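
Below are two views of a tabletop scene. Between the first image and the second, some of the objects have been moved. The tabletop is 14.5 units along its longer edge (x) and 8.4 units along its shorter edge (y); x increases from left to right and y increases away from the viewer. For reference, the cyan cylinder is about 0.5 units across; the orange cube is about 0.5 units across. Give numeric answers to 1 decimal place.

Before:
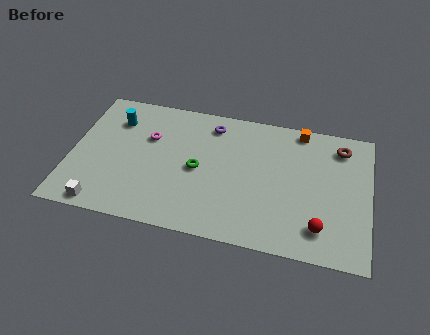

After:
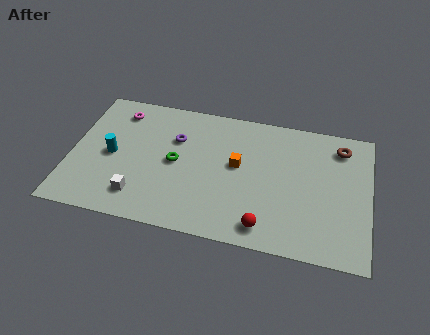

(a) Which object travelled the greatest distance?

the orange cube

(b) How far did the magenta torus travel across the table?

2.1

The magenta torus was near (3.7, 5.5) before and (2.1, 6.9) after, so it travelled √(1.6² + 1.4²) ≈ 2.1 units.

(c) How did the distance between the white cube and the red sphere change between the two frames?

-4.3

Before: roughly 10.4 units apart; after: 6.1. That's 4.3 units closer together.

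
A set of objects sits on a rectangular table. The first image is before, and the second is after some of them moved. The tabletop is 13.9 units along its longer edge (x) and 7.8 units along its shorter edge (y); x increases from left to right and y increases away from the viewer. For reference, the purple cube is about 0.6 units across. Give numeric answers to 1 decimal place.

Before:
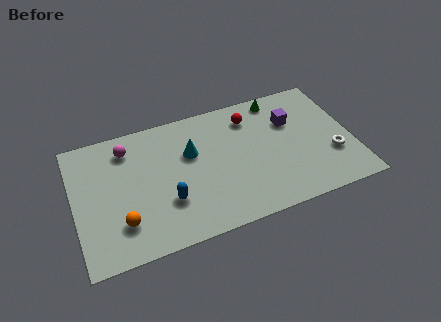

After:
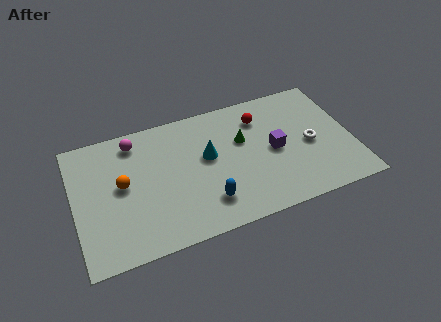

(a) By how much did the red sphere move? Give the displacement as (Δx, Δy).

(0.5, -0.2)

The red sphere started near (9.0, 6.2) and ended near (9.5, 6.0).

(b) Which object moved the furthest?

the green cone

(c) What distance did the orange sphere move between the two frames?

2.2

From (2.2, 2.0) to (2.4, 4.2), the orange sphere covered √(0.2² + 2.2²) ≈ 2.2 units.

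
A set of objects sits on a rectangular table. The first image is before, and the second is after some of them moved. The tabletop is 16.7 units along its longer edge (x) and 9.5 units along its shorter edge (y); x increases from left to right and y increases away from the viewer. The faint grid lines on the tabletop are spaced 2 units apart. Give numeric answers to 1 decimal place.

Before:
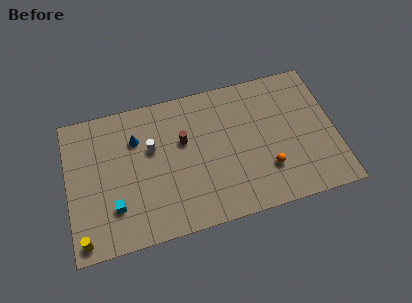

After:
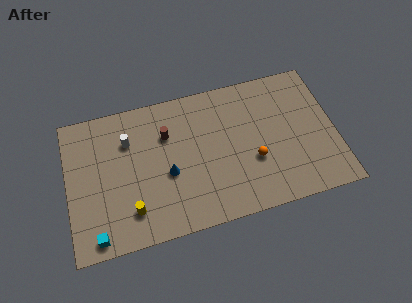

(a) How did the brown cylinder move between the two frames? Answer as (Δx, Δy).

(-1.0, 0.7)

The brown cylinder started near (7.3, 5.9) and ended near (6.3, 6.6).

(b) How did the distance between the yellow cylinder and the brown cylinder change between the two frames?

-3.0

They were about 8.1 units apart before and 5.1 after — 3.0 units closer together.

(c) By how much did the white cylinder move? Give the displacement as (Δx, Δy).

(-1.4, 0.9)

The white cylinder started near (5.3, 5.9) and ended near (3.9, 6.8).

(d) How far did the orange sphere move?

1.1

The orange sphere moved from about (12.3, 2.7) to (11.5, 3.5), a distance of √(0.8² + 0.8²) ≈ 1.1.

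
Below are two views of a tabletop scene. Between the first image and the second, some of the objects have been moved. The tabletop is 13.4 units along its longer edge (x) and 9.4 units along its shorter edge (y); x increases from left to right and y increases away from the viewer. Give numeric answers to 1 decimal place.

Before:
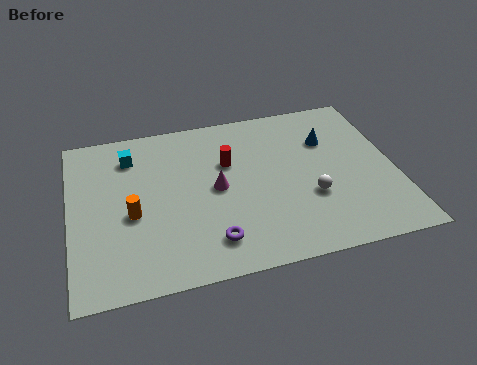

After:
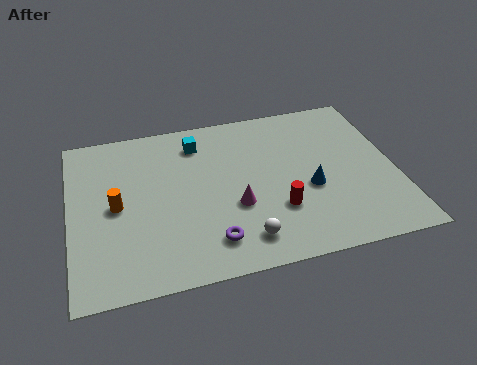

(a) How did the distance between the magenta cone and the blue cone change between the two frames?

-2.0

They were about 5.1 units apart before and 3.1 after — 2.0 units closer together.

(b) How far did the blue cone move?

2.9

The blue cone moved from about (10.8, 6.5) to (9.8, 3.8), a distance of √(1.0² + 2.7²) ≈ 2.9.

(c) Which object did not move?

the purple torus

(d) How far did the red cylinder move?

3.7

The red cylinder moved from about (6.6, 6.1) to (8.4, 2.9), a distance of √(1.8² + 3.2²) ≈ 3.7.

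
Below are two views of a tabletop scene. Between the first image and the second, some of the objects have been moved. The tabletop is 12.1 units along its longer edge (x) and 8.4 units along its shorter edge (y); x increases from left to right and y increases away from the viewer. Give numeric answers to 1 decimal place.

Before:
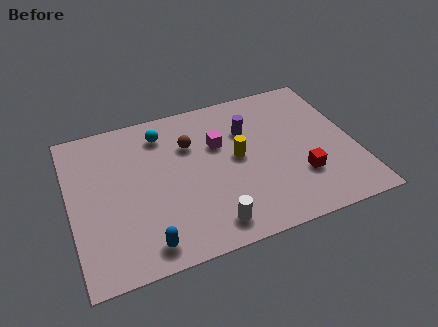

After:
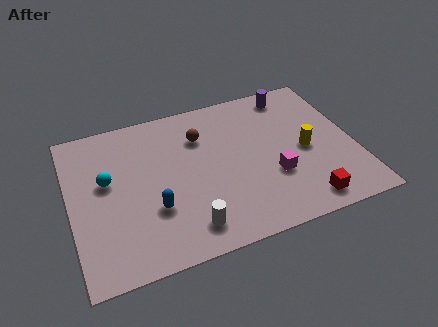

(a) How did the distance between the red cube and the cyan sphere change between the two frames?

+1.9

They were about 7.0 units apart before and 8.9 after — 1.9 units further apart.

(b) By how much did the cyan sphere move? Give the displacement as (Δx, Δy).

(-2.5, -1.9)

From the two frames, the cyan sphere sits at roughly (4.1, 6.8) before and (1.6, 4.9) after.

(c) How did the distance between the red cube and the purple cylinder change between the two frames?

+2.4

The distance was about 3.8 in the first image and 6.2 in the second, so they moved 2.4 units further apart.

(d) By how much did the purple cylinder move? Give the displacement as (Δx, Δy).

(2.1, 1.5)

The purple cylinder was at about (7.7, 5.8) and moved to about (9.8, 7.3).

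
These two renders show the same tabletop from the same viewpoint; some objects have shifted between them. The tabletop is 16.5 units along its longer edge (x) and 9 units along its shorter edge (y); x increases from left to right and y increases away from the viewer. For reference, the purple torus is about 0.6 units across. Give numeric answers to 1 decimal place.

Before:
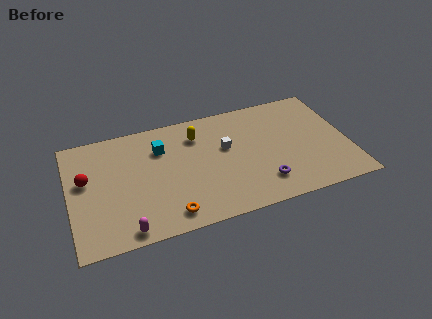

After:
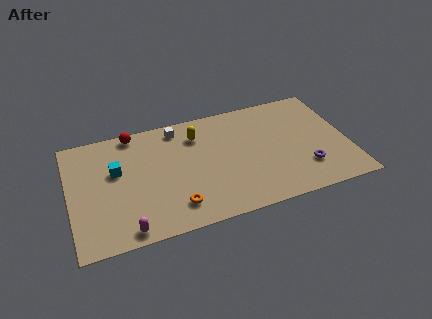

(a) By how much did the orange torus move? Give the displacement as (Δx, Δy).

(0.4, 0.5)

From the two frames, the orange torus sits at roughly (5.6, 1.3) before and (6.0, 1.8) after.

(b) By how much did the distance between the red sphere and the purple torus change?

+0.7

They were about 10.7 units apart before and 11.4 after — 0.7 units further apart.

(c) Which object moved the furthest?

the red sphere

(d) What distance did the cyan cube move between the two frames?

2.9

The cyan cube was near (5.5, 6.5) before and (2.8, 5.5) after, so it travelled √(2.7² + 1.0²) ≈ 2.9 units.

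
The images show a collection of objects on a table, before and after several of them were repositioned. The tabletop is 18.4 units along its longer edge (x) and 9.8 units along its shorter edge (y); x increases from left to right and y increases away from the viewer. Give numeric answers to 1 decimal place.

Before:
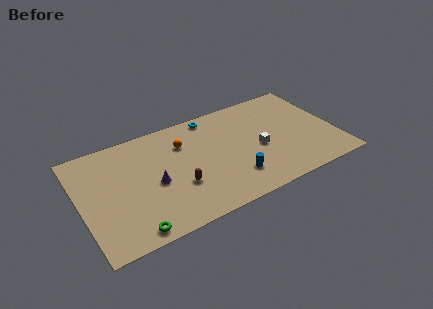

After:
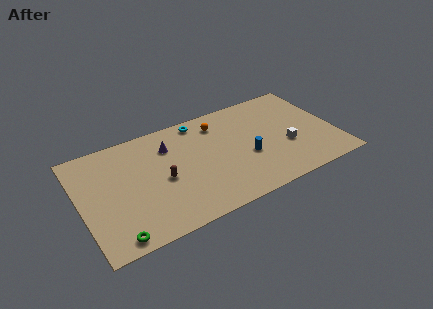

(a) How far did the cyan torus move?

0.9

From (9.9, 8.8) to (9.0, 8.7), the cyan torus covered √(0.9² + 0.1²) ≈ 0.9 units.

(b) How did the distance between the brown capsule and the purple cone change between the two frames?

+1.0

They were about 1.9 units apart before and 2.9 after — 1.0 units further apart.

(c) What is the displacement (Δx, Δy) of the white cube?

(2.0, -0.6)

From the two frames, the white cube sits at roughly (12.8, 4.3) before and (14.8, 3.7) after.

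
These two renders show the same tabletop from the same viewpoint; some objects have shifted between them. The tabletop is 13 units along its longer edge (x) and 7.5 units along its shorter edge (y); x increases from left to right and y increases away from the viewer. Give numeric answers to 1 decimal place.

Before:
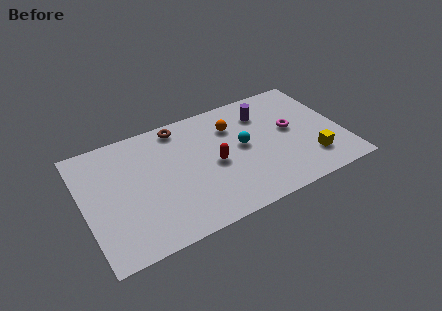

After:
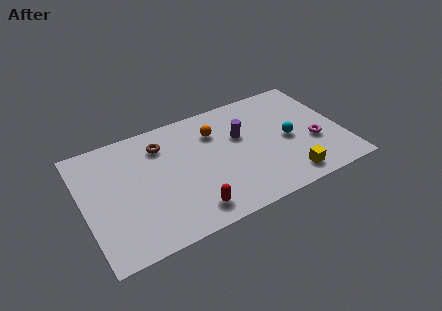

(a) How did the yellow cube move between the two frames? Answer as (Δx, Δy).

(-1.3, -0.7)

The yellow cube started near (11.2, 1.8) and ended near (9.9, 1.1).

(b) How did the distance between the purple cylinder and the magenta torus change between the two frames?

+2.0

They were about 2.0 units apart before and 4.0 after — 2.0 units further apart.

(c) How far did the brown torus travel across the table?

1.3

From (5.1, 6.6) to (4.1, 5.8), the brown torus covered √(1.0² + 0.8²) ≈ 1.3 units.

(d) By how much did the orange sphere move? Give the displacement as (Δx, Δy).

(-0.9, 0.0)

From the two frames, the orange sphere sits at roughly (7.7, 5.5) before and (6.8, 5.5) after.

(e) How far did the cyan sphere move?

2.4

The cyan sphere moved from about (8.0, 4.0) to (10.3, 3.5), a distance of √(2.3² + 0.5²) ≈ 2.4.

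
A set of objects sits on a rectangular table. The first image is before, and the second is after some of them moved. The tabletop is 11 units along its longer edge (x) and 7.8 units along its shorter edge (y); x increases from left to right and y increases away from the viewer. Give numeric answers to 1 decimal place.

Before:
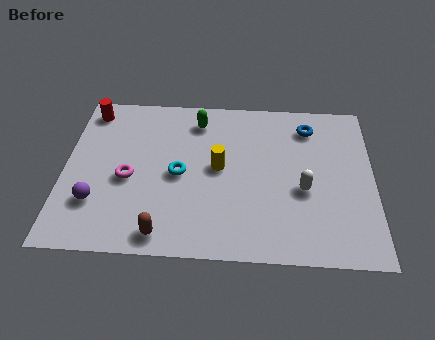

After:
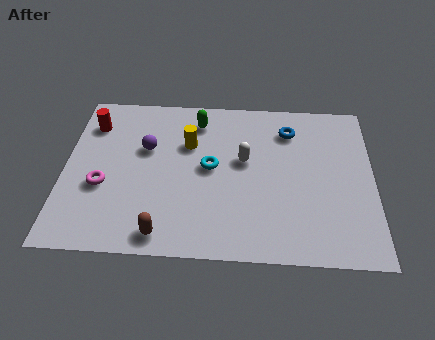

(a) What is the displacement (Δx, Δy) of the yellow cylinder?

(-1.1, 1.1)

The yellow cylinder was at about (5.5, 4.1) and moved to about (4.4, 5.2).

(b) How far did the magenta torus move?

1.0

The magenta torus was near (2.3, 3.4) before and (1.4, 3.0) after, so it travelled √(0.9² + 0.4²) ≈ 1.0 units.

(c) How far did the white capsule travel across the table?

2.5

From (8.5, 3.2) to (6.4, 4.5), the white capsule covered √(2.1² + 1.3²) ≈ 2.5 units.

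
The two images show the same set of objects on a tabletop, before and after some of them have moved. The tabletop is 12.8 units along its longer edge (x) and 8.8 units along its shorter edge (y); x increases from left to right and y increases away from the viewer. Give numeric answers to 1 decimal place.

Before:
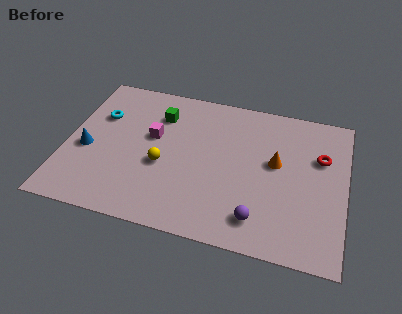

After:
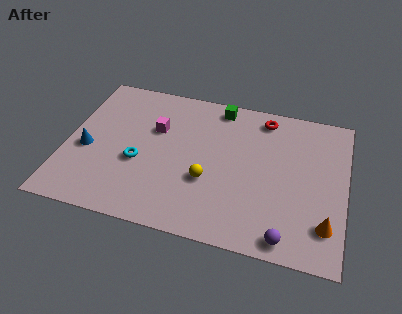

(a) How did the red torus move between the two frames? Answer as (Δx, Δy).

(-2.7, 1.8)

From the two frames, the red torus sits at roughly (11.6, 5.8) before and (8.9, 7.6) after.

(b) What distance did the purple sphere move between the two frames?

1.5

The purple sphere was near (9.0, 1.6) before and (10.3, 0.9) after, so it travelled √(1.3² + 0.7²) ≈ 1.5 units.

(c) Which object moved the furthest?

the orange cone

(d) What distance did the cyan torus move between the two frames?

3.1

The cyan torus moved from about (1.4, 5.9) to (3.4, 3.5), a distance of √(2.0² + 2.4²) ≈ 3.1.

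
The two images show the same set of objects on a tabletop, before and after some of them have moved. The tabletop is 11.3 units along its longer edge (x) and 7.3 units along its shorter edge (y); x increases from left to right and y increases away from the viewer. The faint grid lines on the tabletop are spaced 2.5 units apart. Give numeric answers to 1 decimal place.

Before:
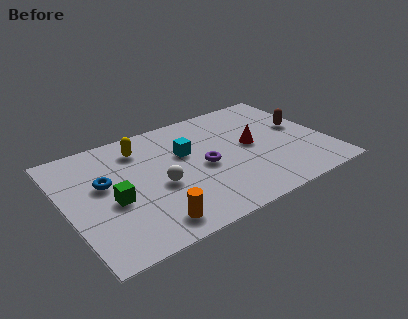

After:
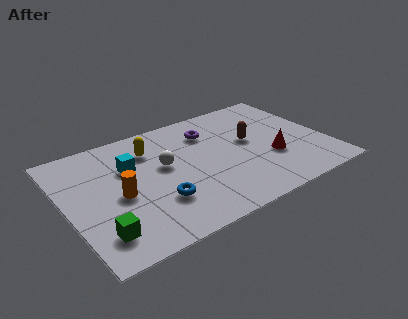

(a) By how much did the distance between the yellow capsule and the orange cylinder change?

-1.9

The distance was about 4.7 in the first image and 2.8 in the second, so they moved 1.9 units closer together.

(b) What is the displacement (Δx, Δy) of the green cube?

(-0.8, -1.6)

The green cube started near (1.9, 3.1) and ended near (1.1, 1.5).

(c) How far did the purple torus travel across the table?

2.2

From (5.9, 3.4) to (6.5, 5.5), the purple torus covered √(0.6² + 2.1²) ≈ 2.2 units.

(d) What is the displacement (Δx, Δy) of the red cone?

(0.7, -1.2)

The red cone was at about (8.1, 3.8) and moved to about (8.8, 2.6).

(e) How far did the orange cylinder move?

2.4

The orange cylinder moved from about (3.2, 1.1) to (2.2, 3.3), a distance of √(1.0² + 2.2²) ≈ 2.4.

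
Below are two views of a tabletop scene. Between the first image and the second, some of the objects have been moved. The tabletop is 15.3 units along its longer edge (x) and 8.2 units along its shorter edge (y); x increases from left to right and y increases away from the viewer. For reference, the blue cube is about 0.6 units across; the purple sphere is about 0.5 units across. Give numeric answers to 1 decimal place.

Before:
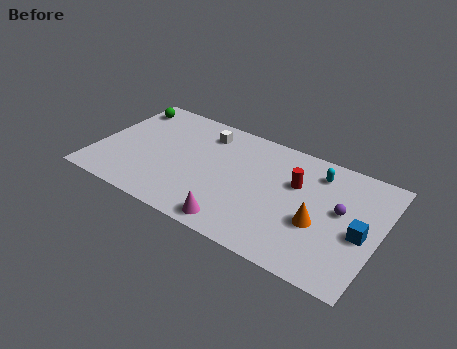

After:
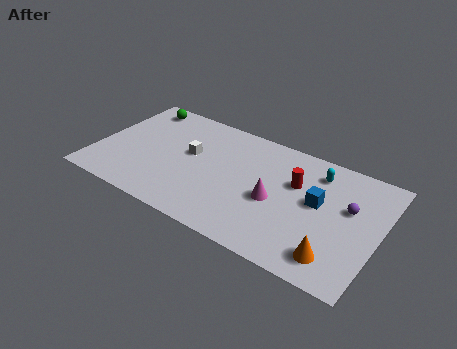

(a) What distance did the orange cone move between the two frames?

2.0

From (12.2, 3.2) to (13.3, 1.5), the orange cone covered √(1.1² + 1.7²) ≈ 2.0 units.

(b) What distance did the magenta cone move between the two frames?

3.1

The magenta cone was near (8.1, 1.0) before and (9.8, 3.6) after, so it travelled √(1.7² + 2.6²) ≈ 3.1 units.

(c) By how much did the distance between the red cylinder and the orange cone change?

+2.0

Before: roughly 2.6 units apart; after: 4.6. That's 2.0 units further apart.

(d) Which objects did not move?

the cyan capsule and the red cylinder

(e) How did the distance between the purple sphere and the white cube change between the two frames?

+0.6

The distance was about 8.0 in the first image and 8.6 in the second, so they moved 0.6 units further apart.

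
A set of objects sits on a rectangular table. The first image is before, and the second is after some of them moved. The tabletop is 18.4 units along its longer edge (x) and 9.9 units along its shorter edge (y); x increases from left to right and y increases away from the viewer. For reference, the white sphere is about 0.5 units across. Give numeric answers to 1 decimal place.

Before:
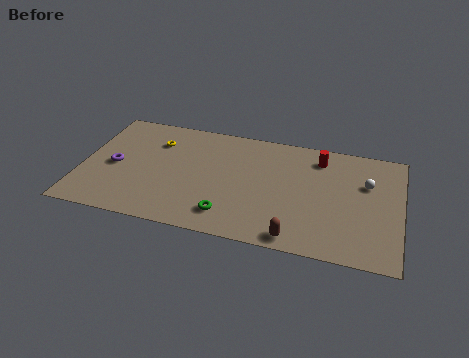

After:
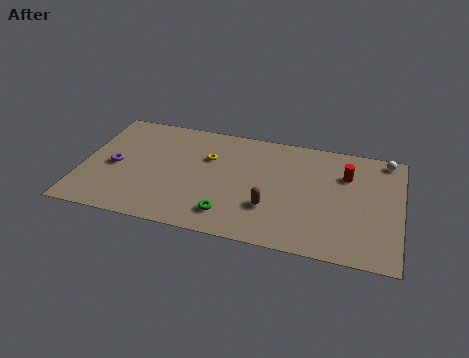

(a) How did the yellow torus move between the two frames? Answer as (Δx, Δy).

(3.1, -0.7)

The yellow torus was at about (4.1, 7.3) and moved to about (7.2, 6.6).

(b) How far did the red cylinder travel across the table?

1.9

The red cylinder was near (13.6, 8.1) before and (15.2, 7.0) after, so it travelled √(1.6² + 1.1²) ≈ 1.9 units.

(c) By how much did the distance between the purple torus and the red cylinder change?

+1.3

The distance was about 12.2 in the first image and 13.5 in the second, so they moved 1.3 units further apart.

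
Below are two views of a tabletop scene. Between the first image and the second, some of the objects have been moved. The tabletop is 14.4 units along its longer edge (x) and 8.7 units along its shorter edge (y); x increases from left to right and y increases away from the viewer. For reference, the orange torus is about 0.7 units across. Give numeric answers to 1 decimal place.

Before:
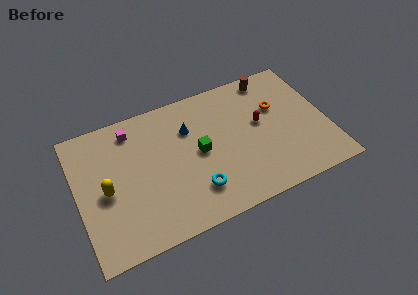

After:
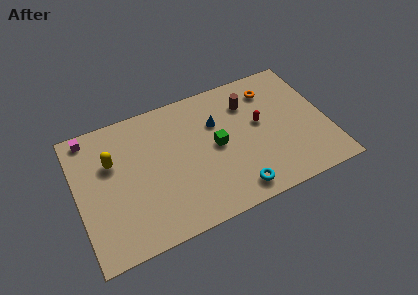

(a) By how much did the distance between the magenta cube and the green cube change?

+3.2

Before: roughly 4.6 units apart; after: 7.8. That's 3.2 units further apart.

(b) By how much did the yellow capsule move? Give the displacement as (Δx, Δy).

(0.5, 1.7)

The yellow capsule started near (1.6, 4.0) and ended near (2.1, 5.7).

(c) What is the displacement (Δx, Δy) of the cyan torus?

(2.2, -0.9)

From the two frames, the cyan torus sits at roughly (6.5, 2.1) before and (8.7, 1.2) after.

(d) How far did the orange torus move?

1.3

The orange torus was near (11.7, 5.6) before and (11.5, 6.9) after, so it travelled √(0.2² + 1.3²) ≈ 1.3 units.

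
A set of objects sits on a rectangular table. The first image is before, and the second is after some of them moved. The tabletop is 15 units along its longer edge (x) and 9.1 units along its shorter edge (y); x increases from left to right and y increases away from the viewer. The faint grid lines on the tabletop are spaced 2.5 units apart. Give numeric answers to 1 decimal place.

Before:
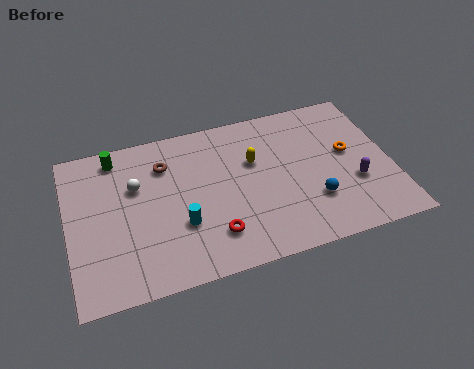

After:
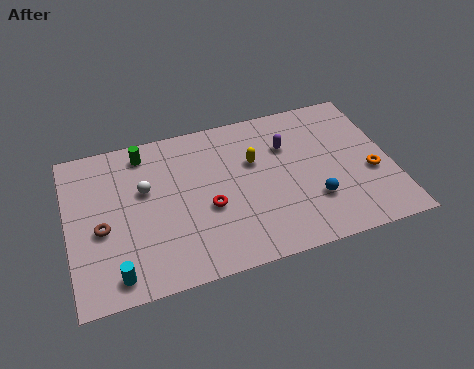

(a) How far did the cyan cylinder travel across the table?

3.6

From (5.1, 3.1) to (2.0, 1.2), the cyan cylinder covered √(3.1² + 1.9²) ≈ 3.6 units.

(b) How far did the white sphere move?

0.5

From (3.2, 5.9) to (3.6, 5.6), the white sphere covered √(0.4² + 0.3²) ≈ 0.5 units.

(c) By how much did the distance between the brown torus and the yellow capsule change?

+3.2

The distance was about 4.2 in the first image and 7.4 in the second, so they moved 3.2 units further apart.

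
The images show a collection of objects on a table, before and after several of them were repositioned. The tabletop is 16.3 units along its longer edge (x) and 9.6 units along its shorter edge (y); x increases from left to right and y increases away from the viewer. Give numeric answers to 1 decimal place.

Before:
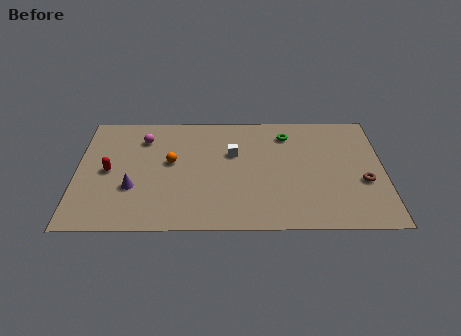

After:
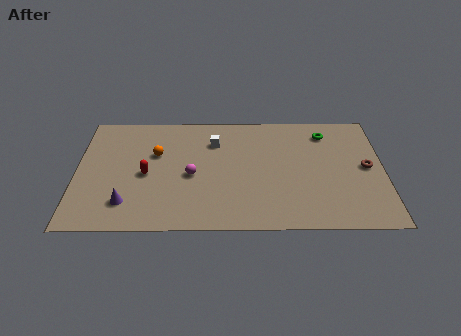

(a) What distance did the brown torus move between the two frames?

1.2

The brown torus moved from about (15.2, 3.7) to (15.4, 4.9), a distance of √(0.2² + 1.2²) ≈ 1.2.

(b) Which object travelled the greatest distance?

the magenta sphere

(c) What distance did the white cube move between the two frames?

1.4

The white cube moved from about (8.3, 6.1) to (7.3, 7.1), a distance of √(1.0² + 1.0²) ≈ 1.4.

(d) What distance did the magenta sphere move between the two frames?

4.0

From (3.5, 7.4) to (6.1, 4.3), the magenta sphere covered √(2.6² + 3.1²) ≈ 4.0 units.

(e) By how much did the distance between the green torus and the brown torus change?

-2.1

The distance was about 5.7 in the first image and 3.6 in the second, so they moved 2.1 units closer together.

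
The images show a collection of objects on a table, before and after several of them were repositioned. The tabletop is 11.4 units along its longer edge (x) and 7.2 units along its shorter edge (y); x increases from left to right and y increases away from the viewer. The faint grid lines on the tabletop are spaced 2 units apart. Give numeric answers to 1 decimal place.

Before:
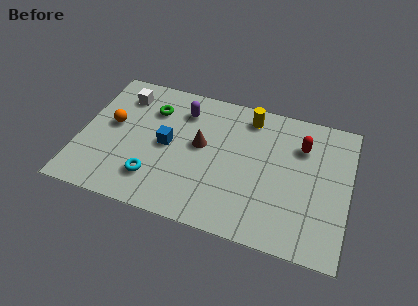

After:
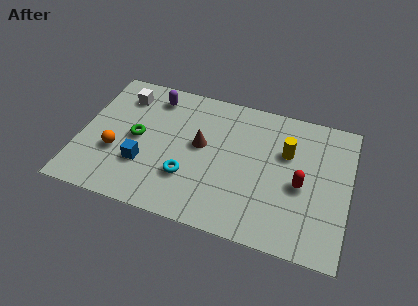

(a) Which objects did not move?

the brown cone and the white cube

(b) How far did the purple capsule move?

1.4

The purple capsule moved from about (4.2, 5.6) to (2.9, 6.0), a distance of √(1.3² + 0.4²) ≈ 1.4.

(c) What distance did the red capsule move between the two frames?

2.0

The red capsule was near (9.3, 5.2) before and (9.4, 3.2) after, so it travelled √(0.1² + 2.0²) ≈ 2.0 units.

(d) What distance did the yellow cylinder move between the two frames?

2.2

The yellow cylinder was near (7.0, 6.1) before and (8.7, 4.7) after, so it travelled √(1.7² + 1.4²) ≈ 2.2 units.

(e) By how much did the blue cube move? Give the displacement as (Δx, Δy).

(-0.9, -1.3)

From the two frames, the blue cube sits at roughly (3.7, 3.6) before and (2.8, 2.3) after.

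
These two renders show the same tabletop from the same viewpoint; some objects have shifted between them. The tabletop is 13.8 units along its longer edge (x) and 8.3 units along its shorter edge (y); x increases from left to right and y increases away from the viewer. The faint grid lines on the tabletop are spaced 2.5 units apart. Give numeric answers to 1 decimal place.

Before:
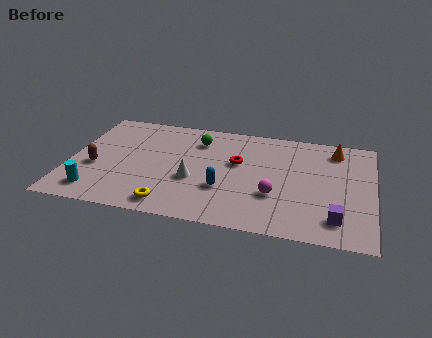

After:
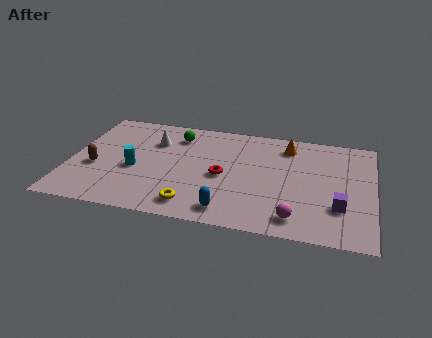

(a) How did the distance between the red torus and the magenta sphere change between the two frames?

+1.4

They were about 2.8 units apart before and 4.2 after — 1.4 units further apart.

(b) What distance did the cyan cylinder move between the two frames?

2.6

The cyan cylinder was near (1.4, 1.4) before and (3.0, 3.5) after, so it travelled √(1.6² + 2.1²) ≈ 2.6 units.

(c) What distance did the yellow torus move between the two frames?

1.0

From (4.8, 1.1) to (5.8, 1.3), the yellow torus covered √(1.0² + 0.2²) ≈ 1.0 units.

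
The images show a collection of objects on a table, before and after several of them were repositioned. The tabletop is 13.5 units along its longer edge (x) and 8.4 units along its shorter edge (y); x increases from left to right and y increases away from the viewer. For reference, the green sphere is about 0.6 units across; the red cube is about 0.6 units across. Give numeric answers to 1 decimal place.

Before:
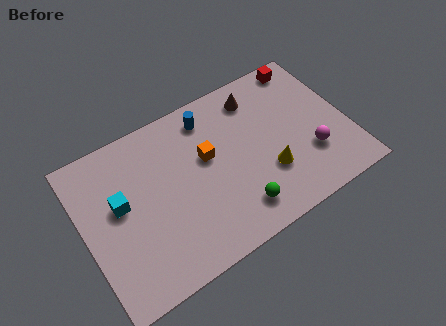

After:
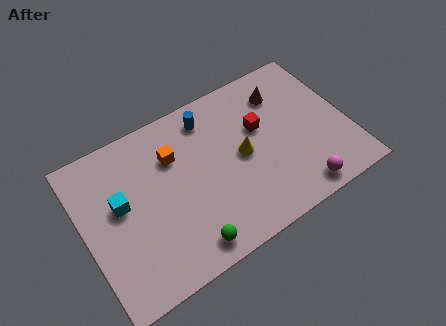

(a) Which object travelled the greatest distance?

the red cube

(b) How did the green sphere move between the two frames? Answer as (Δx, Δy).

(-2.7, -0.5)

The green sphere started near (7.4, 1.6) and ended near (4.7, 1.1).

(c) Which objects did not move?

the blue cylinder and the cyan cube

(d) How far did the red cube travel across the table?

3.6

The red cube was near (12.0, 7.5) before and (9.2, 5.2) after, so it travelled √(2.8² + 2.3²) ≈ 3.6 units.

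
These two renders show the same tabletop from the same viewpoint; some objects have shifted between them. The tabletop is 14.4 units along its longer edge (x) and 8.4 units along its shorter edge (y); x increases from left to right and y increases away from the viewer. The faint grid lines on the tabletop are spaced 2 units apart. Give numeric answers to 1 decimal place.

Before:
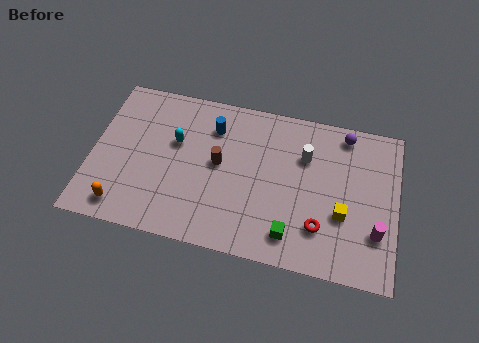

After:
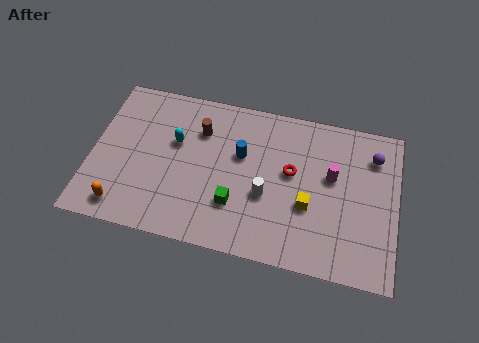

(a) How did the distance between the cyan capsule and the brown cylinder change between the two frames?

-0.8

The distance was about 2.2 in the first image and 1.4 in the second, so they moved 0.8 units closer together.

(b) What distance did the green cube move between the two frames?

2.9

The green cube moved from about (9.6, 1.5) to (6.9, 2.5), a distance of √(2.7² + 1.0²) ≈ 2.9.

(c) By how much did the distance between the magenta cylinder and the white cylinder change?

-1.4

They were about 4.8 units apart before and 3.4 after — 1.4 units closer together.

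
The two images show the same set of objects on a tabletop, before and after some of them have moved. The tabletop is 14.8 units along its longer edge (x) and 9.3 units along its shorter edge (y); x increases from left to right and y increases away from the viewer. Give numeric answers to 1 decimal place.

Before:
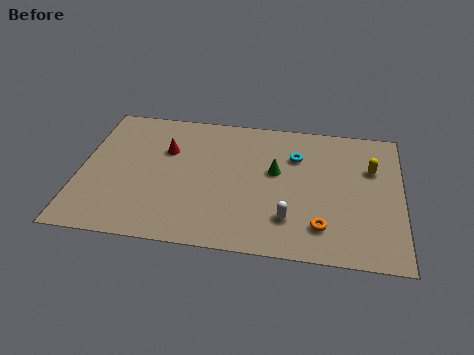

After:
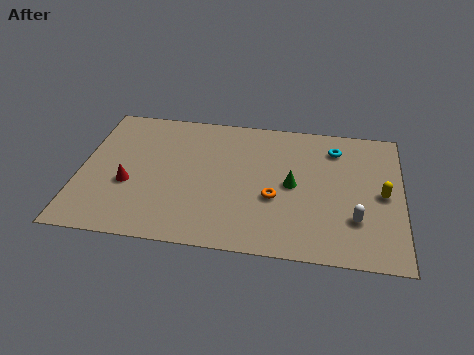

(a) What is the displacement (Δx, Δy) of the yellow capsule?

(0.5, -1.7)

The yellow capsule started near (13.4, 6.2) and ended near (13.9, 4.5).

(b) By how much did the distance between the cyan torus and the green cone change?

+1.9

They were about 1.5 units apart before and 3.4 after — 1.9 units further apart.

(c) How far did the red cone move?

3.1

From (3.9, 6.2) to (2.3, 3.6), the red cone covered √(1.6² + 2.6²) ≈ 3.1 units.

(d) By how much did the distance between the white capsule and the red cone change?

+3.4

They were about 7.0 units apart before and 10.4 after — 3.4 units further apart.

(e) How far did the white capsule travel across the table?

3.0

The white capsule was near (9.7, 2.3) before and (12.7, 2.7) after, so it travelled √(3.0² + 0.4²) ≈ 3.0 units.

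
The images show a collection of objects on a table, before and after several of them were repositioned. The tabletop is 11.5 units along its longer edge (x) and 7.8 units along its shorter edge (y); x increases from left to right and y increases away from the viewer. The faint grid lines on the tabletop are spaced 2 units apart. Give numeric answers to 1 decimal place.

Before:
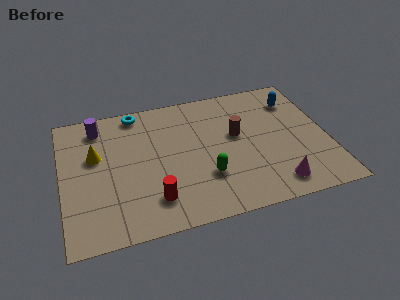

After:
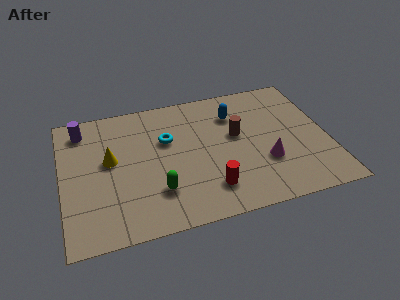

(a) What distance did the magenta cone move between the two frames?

1.4

The magenta cone was near (9.0, 1.2) before and (8.7, 2.6) after, so it travelled √(0.3² + 1.4²) ≈ 1.4 units.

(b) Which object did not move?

the brown cylinder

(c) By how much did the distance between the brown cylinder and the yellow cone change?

-0.6

The distance was about 6.1 in the first image and 5.5 in the second, so they moved 0.6 units closer together.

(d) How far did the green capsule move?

2.1

From (6.1, 2.4) to (4.0, 2.1), the green capsule covered √(2.1² + 0.3²) ≈ 2.1 units.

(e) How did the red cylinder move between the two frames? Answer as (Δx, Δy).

(2.4, 0.0)

The red cylinder started near (3.8, 1.7) and ended near (6.2, 1.7).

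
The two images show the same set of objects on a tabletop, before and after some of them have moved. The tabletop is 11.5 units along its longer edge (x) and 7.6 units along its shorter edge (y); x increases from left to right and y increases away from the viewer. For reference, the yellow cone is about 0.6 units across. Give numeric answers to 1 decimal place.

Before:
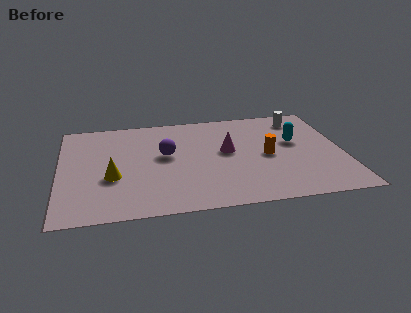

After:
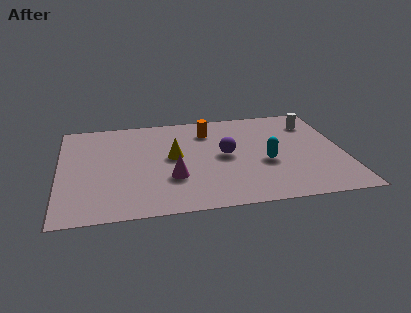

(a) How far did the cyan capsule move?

1.9

From (9.6, 4.5) to (8.3, 3.1), the cyan capsule covered √(1.3² + 1.4²) ≈ 1.9 units.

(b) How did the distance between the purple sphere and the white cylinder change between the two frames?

-1.7

Before: roughly 5.9 units apart; after: 4.2. That's 1.7 units closer together.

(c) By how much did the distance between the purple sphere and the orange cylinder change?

-2.1

They were about 4.2 units apart before and 2.1 after — 2.1 units closer together.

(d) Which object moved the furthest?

the orange cylinder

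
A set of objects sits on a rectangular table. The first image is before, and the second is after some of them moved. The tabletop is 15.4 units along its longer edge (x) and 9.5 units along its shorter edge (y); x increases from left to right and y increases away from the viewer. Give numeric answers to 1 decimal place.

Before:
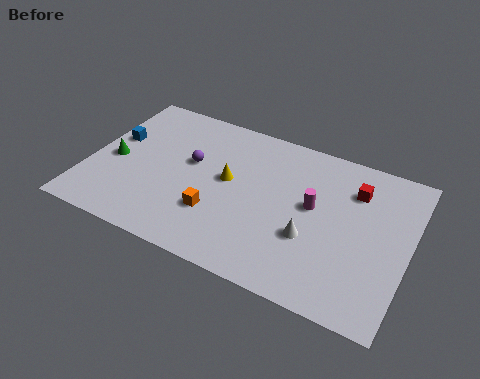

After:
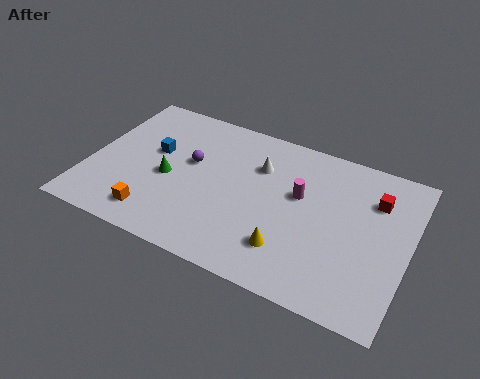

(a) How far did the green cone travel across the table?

2.7

The green cone moved from about (1.2, 4.3) to (3.9, 4.2), a distance of √(2.7² + 0.1²) ≈ 2.7.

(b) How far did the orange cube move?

3.1

From (6.4, 2.9) to (3.6, 1.6), the orange cube covered √(2.8² + 1.3²) ≈ 3.1 units.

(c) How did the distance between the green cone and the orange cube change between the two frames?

-2.8

They were about 5.4 units apart before and 2.6 after — 2.8 units closer together.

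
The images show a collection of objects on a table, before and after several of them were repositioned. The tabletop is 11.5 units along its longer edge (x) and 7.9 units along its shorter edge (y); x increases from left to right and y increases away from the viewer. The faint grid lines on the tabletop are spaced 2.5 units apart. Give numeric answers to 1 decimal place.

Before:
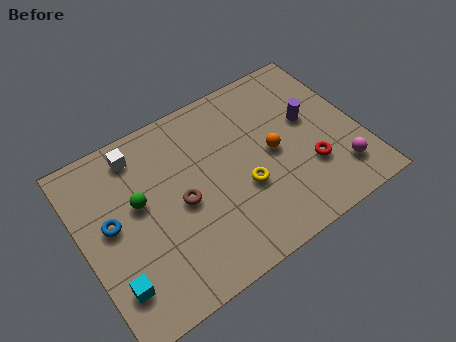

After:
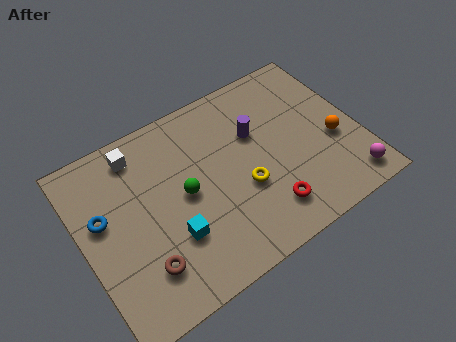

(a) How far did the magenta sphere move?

0.7

The magenta sphere moved from about (10.3, 1.7) to (10.6, 1.1), a distance of √(0.3² + 0.6²) ≈ 0.7.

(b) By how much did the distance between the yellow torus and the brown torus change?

+1.9

The distance was about 2.6 in the first image and 4.5 in the second, so they moved 1.9 units further apart.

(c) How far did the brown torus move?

2.6

The brown torus moved from about (4.0, 3.7) to (2.1, 1.9), a distance of √(1.9² + 1.8²) ≈ 2.6.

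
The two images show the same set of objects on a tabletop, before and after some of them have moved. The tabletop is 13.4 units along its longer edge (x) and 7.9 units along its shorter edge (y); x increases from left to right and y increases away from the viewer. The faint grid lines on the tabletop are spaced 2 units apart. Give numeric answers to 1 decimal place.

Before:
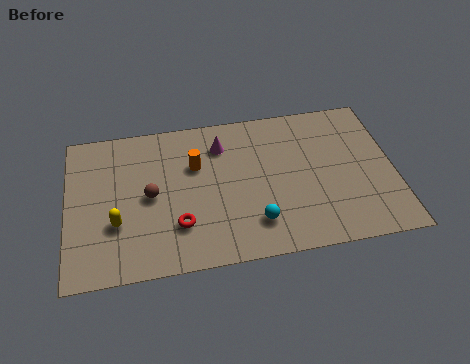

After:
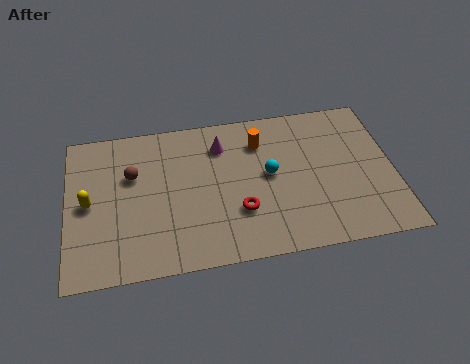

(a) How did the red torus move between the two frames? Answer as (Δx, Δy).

(2.5, 0.3)

The red torus started near (4.5, 2.2) and ended near (7.0, 2.5).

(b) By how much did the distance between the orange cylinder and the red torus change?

+0.5

Before: roughly 3.1 units apart; after: 3.6. That's 0.5 units further apart.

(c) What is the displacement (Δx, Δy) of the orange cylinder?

(2.7, 0.8)

The orange cylinder was at about (5.3, 5.2) and moved to about (8.0, 6.0).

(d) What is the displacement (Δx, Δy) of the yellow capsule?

(-1.1, 1.2)

The yellow capsule started near (2.0, 2.7) and ended near (0.9, 3.9).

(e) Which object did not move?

the magenta cone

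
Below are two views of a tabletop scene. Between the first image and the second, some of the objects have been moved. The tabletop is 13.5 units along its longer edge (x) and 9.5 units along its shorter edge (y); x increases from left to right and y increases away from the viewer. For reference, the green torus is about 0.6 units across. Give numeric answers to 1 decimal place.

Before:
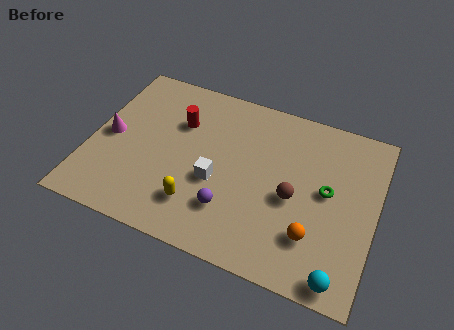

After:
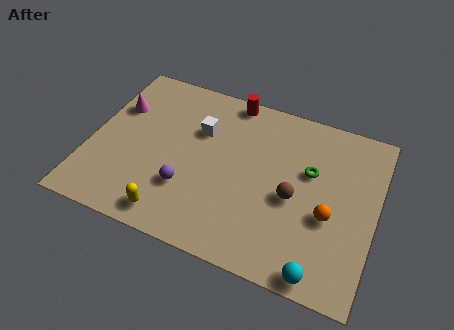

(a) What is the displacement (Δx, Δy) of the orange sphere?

(0.6, 1.3)

The orange sphere started near (10.8, 2.5) and ended near (11.4, 3.8).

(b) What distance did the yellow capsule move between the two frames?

1.5

From (5.4, 2.2) to (4.3, 1.2), the yellow capsule covered √(1.1² + 1.0²) ≈ 1.5 units.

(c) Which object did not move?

the brown sphere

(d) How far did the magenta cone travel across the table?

1.8

The magenta cone moved from about (0.9, 4.6) to (1.0, 6.4), a distance of √(0.1² + 1.8²) ≈ 1.8.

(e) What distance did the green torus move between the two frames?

1.2

The green torus was near (11.2, 5.1) before and (10.3, 5.9) after, so it travelled √(0.9² + 0.8²) ≈ 1.2 units.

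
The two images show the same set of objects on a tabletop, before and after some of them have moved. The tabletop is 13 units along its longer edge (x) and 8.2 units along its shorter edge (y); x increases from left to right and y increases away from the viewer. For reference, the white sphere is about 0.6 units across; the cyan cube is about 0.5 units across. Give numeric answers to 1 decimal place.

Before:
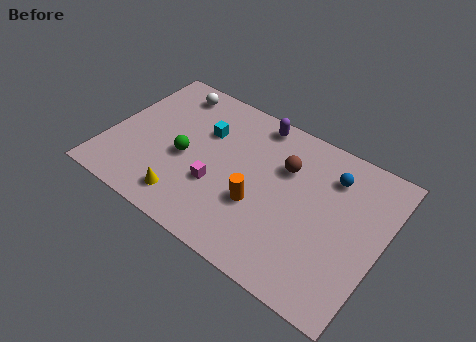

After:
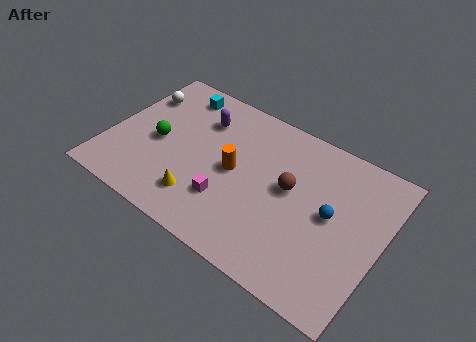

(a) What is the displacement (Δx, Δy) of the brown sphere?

(0.4, -1.0)

The brown sphere was at about (8.2, 5.6) and moved to about (8.6, 4.6).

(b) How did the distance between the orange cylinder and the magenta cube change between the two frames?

-0.3

They were about 2.0 units apart before and 1.7 after — 0.3 units closer together.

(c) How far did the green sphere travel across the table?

1.4

From (3.7, 3.6) to (2.3, 3.8), the green sphere covered √(1.4² + 0.2²) ≈ 1.4 units.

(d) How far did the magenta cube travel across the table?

0.8

The magenta cube moved from about (5.4, 2.9) to (6.0, 2.4), a distance of √(0.6² + 0.5²) ≈ 0.8.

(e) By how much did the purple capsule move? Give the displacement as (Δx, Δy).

(-2.5, -1.2)

From the two frames, the purple capsule sits at roughly (6.5, 7.3) before and (4.0, 6.1) after.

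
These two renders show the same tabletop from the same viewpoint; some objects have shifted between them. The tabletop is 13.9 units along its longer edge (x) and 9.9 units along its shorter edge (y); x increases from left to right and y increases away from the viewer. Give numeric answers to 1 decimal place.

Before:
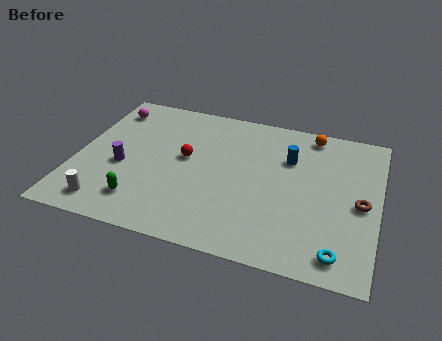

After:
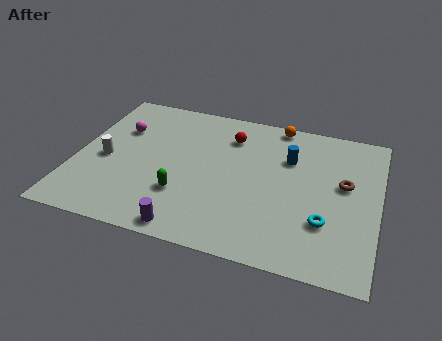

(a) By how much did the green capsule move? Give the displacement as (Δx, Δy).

(1.8, 1.0)

The green capsule was at about (3.3, 2.0) and moved to about (5.1, 3.0).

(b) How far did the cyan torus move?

1.8

The cyan torus moved from about (12.3, 1.3) to (11.6, 3.0), a distance of √(0.7² + 1.7²) ≈ 1.8.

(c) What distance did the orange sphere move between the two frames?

1.6

The orange sphere moved from about (10.6, 8.8) to (9.0, 9.1), a distance of √(1.6² + 0.3²) ≈ 1.6.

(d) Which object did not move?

the blue cylinder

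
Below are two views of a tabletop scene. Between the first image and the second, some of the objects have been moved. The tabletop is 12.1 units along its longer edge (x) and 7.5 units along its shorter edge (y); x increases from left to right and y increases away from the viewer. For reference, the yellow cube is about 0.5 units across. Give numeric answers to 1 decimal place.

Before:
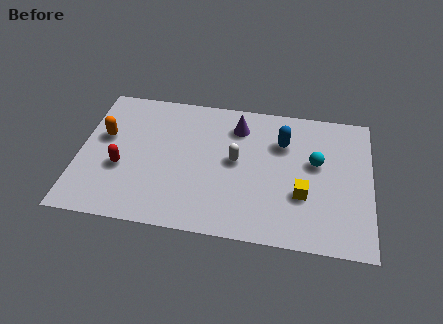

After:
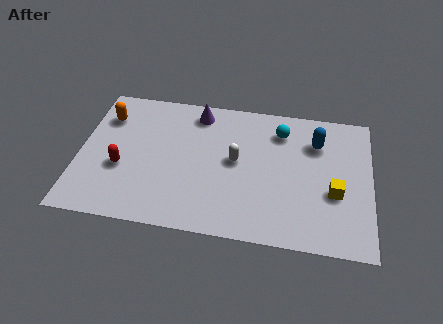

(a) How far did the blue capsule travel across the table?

1.4

The blue capsule moved from about (8.4, 5.3) to (9.8, 5.5), a distance of √(1.4² + 0.2²) ≈ 1.4.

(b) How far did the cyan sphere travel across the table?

2.1

The cyan sphere was near (9.8, 4.4) before and (8.3, 5.9) after, so it travelled √(1.5² + 1.5²) ≈ 2.1 units.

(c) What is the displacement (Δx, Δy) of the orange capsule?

(0.0, 1.1)

The orange capsule started near (1.0, 4.5) and ended near (1.0, 5.6).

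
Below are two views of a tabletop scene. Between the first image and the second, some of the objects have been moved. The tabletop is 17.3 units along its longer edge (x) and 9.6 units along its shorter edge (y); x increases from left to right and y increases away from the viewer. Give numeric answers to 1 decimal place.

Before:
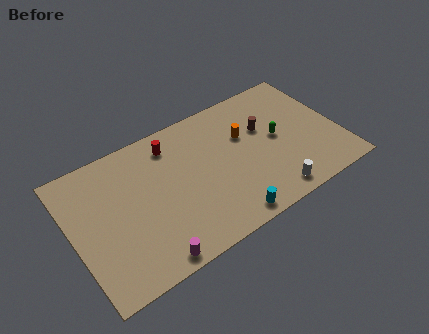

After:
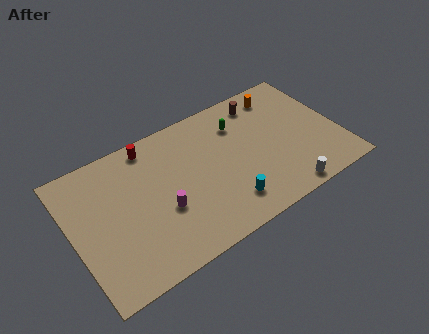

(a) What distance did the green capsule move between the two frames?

3.1

From (13.4, 5.0) to (11.2, 7.2), the green capsule covered √(2.2² + 2.2²) ≈ 3.1 units.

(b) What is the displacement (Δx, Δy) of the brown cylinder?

(0.2, 2.0)

The brown cylinder started near (12.7, 6.1) and ended near (12.9, 8.1).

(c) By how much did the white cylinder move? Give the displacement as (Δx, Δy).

(0.8, -0.3)

The white cylinder started near (12.3, 1.2) and ended near (13.1, 0.9).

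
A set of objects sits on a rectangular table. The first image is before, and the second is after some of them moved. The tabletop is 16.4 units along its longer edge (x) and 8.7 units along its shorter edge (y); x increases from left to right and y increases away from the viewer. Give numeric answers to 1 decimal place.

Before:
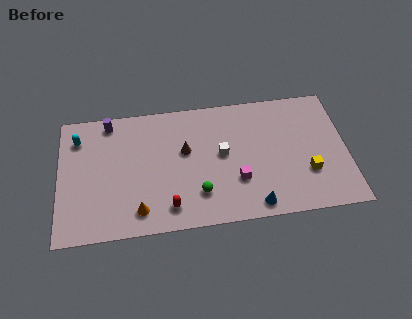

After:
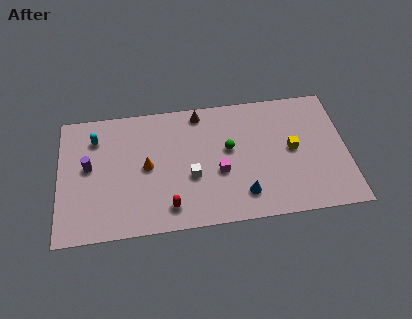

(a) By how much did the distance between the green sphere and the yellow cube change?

-2.6

The distance was about 6.2 in the first image and 3.6 in the second, so they moved 2.6 units closer together.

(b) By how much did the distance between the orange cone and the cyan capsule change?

-2.6

The distance was about 6.3 in the first image and 3.7 in the second, so they moved 2.6 units closer together.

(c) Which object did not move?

the red capsule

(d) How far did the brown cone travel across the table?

2.7

The brown cone was near (7.2, 5.2) before and (8.1, 7.7) after, so it travelled √(0.9² + 2.5²) ≈ 2.7 units.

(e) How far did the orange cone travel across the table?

2.9

The orange cone was near (4.5, 1.5) before and (5.0, 4.4) after, so it travelled √(0.5² + 2.9²) ≈ 2.9 units.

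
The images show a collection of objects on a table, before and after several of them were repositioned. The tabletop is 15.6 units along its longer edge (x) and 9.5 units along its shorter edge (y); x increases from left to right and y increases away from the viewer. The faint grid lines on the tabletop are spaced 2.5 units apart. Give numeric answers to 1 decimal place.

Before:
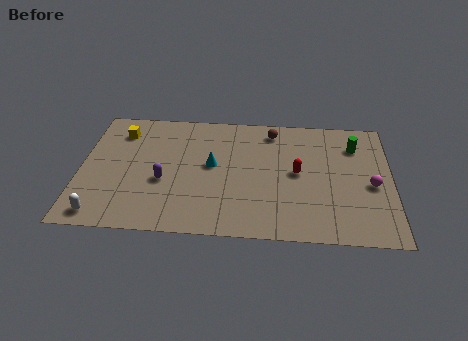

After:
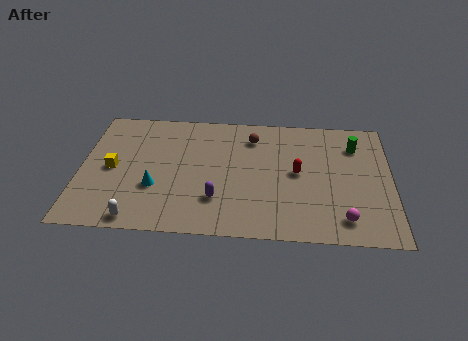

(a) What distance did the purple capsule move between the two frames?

3.0

The purple capsule was near (4.2, 3.8) before and (6.9, 2.6) after, so it travelled √(2.7² + 1.2²) ≈ 3.0 units.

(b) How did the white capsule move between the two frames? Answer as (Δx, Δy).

(1.8, -0.2)

From the two frames, the white capsule sits at roughly (1.2, 1.1) before and (3.0, 0.9) after.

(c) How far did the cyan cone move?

3.4

The cyan cone was near (6.6, 5.2) before and (3.8, 3.3) after, so it travelled √(2.8² + 1.9²) ≈ 3.4 units.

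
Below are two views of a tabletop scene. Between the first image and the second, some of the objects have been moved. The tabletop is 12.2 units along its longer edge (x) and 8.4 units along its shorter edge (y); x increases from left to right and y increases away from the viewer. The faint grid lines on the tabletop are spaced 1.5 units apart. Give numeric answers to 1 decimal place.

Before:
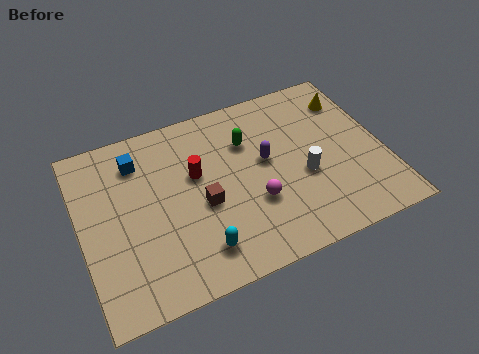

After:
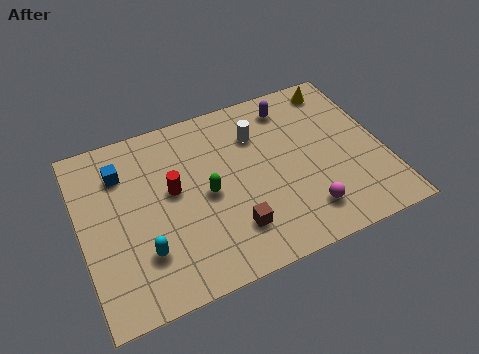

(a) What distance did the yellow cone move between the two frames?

0.9

The yellow cone moved from about (11.2, 6.5) to (10.8, 7.3), a distance of √(0.4² + 0.8²) ≈ 0.9.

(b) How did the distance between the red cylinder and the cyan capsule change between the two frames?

-0.7

Before: roughly 3.5 units apart; after: 2.8. That's 0.7 units closer together.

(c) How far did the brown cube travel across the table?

1.9

The brown cube moved from about (4.8, 3.6) to (5.8, 2.0), a distance of √(1.0² + 1.6²) ≈ 1.9.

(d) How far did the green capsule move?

2.7

The green capsule was near (6.9, 5.9) before and (5.0, 4.0) after, so it travelled √(1.9² + 1.9²) ≈ 2.7 units.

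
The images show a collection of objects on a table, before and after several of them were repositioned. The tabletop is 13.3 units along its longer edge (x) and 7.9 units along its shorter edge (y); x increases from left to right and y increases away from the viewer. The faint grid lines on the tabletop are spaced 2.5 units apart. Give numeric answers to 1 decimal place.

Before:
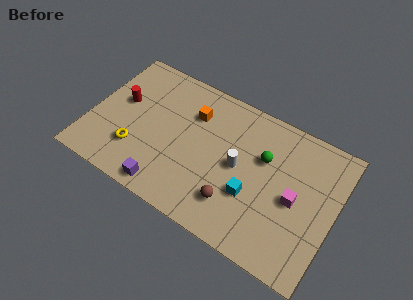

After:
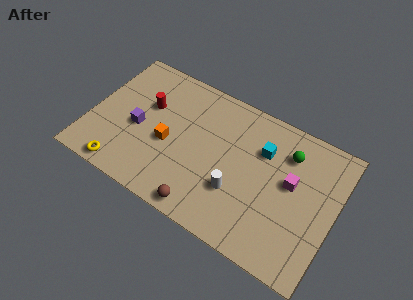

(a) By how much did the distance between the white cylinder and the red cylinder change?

-0.8

The distance was about 6.6 in the first image and 5.8 in the second, so they moved 0.8 units closer together.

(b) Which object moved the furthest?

the purple cube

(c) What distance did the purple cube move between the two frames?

3.3

The purple cube moved from about (4.6, 0.9) to (2.6, 3.5), a distance of √(2.0² + 2.6²) ≈ 3.3.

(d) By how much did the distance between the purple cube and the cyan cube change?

+2.1

The distance was about 4.8 in the first image and 6.9 in the second, so they moved 2.1 units further apart.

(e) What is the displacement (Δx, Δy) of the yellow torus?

(-0.5, -1.4)

From the two frames, the yellow torus sits at roughly (2.7, 2.2) before and (2.2, 0.8) after.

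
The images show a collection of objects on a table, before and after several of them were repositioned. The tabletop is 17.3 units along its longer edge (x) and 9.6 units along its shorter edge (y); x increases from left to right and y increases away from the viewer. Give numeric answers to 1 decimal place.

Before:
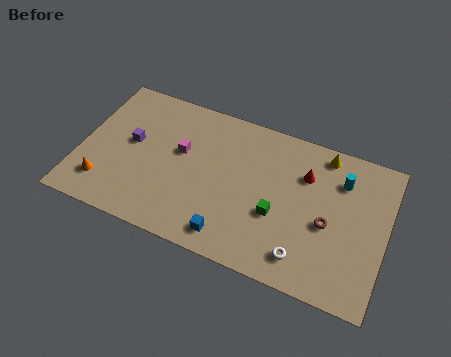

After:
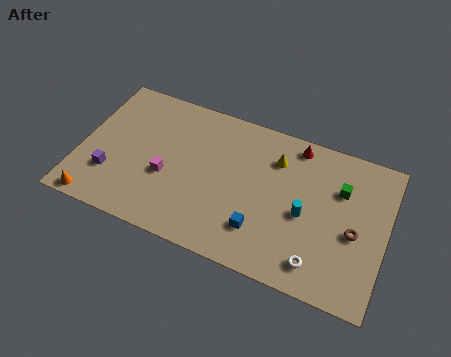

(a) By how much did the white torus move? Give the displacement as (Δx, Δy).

(0.8, -0.1)

The white torus was at about (13.0, 1.7) and moved to about (13.8, 1.6).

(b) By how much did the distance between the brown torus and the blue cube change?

-0.5

Before: roughly 5.9 units apart; after: 5.4. That's 0.5 units closer together.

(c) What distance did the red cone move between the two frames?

1.8

The red cone was near (12.6, 6.8) before and (11.9, 8.5) after, so it travelled √(0.7² + 1.7²) ≈ 1.8 units.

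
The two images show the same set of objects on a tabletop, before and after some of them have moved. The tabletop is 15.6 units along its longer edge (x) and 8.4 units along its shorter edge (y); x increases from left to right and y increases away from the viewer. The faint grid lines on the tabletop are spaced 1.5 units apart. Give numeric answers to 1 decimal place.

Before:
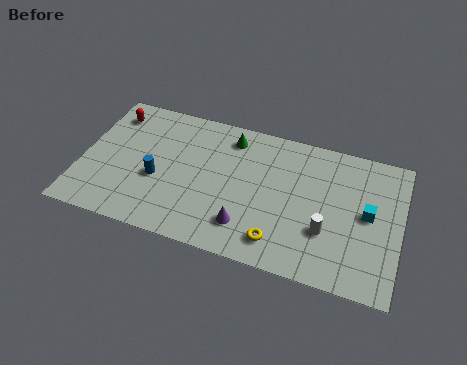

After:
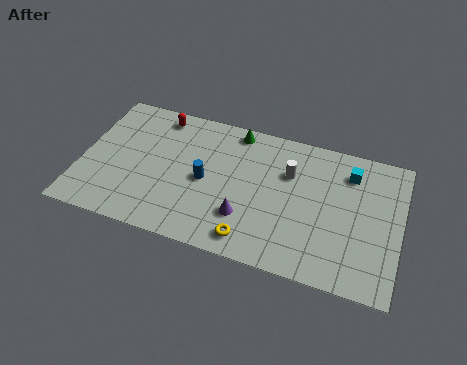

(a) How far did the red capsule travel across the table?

2.4

From (1.2, 6.8) to (3.5, 7.3), the red capsule covered √(2.3² + 0.5²) ≈ 2.4 units.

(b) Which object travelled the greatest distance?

the white cylinder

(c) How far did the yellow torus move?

1.3

From (9.9, 1.5) to (8.6, 1.2), the yellow torus covered √(1.3² + 0.3²) ≈ 1.3 units.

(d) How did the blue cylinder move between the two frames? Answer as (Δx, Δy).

(2.3, 0.6)

The blue cylinder started near (3.8, 3.4) and ended near (6.1, 4.0).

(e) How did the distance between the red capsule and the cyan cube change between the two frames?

-3.5

They were about 13.0 units apart before and 9.5 after — 3.5 units closer together.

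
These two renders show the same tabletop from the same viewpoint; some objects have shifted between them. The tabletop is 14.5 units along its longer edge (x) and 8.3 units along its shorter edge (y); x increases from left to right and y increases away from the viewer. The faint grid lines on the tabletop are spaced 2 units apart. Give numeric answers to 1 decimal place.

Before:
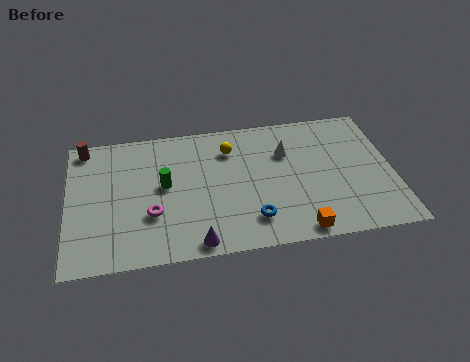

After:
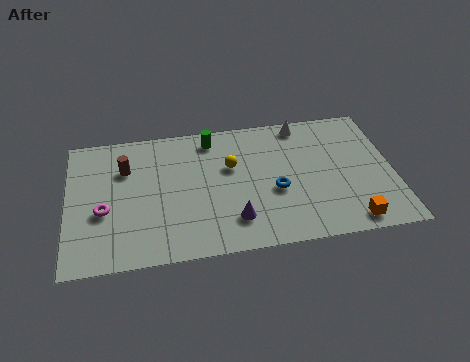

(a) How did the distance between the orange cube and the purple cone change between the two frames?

+0.7

The distance was about 4.5 in the first image and 5.2 in the second, so they moved 0.7 units further apart.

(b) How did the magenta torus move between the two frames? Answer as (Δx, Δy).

(-2.1, 0.5)

The magenta torus started near (3.7, 2.8) and ended near (1.6, 3.3).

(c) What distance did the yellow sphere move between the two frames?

1.1

The yellow sphere was near (7.3, 6.3) before and (7.3, 5.2) after, so it travelled √(0.0² + 1.1²) ≈ 1.1 units.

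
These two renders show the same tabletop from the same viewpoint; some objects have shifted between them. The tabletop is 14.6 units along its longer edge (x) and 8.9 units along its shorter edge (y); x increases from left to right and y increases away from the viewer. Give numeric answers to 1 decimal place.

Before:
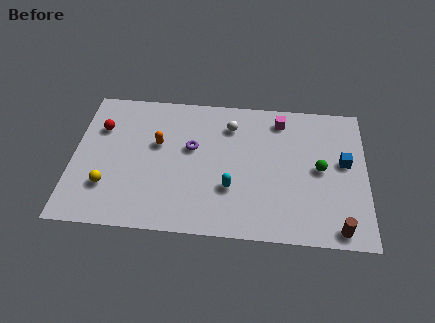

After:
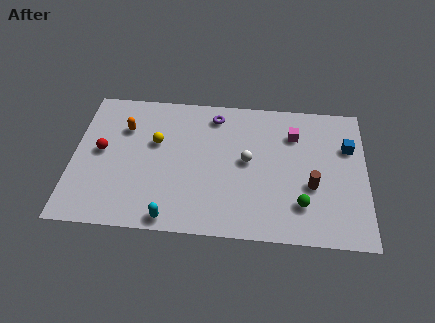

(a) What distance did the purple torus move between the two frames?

2.5

The purple torus was near (5.9, 5.3) before and (7.0, 7.5) after, so it travelled √(1.1² + 2.2²) ≈ 2.5 units.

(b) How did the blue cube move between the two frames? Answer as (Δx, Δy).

(0.2, 1.0)

The blue cube started near (13.5, 5.0) and ended near (13.7, 6.0).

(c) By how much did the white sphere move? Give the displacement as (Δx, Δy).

(0.9, -2.2)

The white sphere was at about (7.8, 6.9) and moved to about (8.7, 4.7).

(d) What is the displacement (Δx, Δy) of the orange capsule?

(-1.7, 0.9)

The orange capsule was at about (4.2, 5.4) and moved to about (2.5, 6.3).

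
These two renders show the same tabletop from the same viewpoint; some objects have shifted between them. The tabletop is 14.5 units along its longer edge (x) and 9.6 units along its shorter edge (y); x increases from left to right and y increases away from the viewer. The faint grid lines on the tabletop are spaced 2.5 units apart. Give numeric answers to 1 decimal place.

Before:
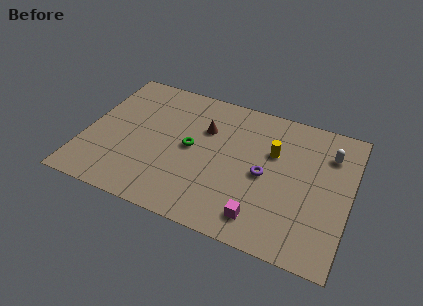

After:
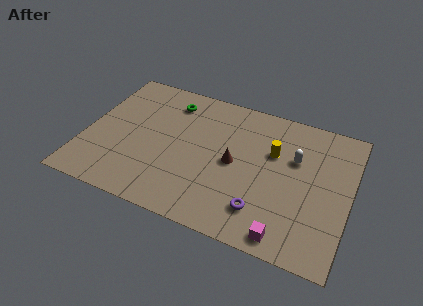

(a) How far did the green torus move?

3.3

The green torus moved from about (5.8, 4.9) to (4.3, 7.8), a distance of √(1.5² + 2.9²) ≈ 3.3.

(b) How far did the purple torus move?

2.4

From (9.9, 4.5) to (10.0, 2.1), the purple torus covered √(0.1² + 2.4²) ≈ 2.4 units.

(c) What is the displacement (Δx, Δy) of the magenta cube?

(1.4, -0.6)

The magenta cube started near (10.0, 1.6) and ended near (11.4, 1.0).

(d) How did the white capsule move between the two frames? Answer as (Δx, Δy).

(-1.8, -1.0)

From the two frames, the white capsule sits at roughly (13.2, 7.2) before and (11.4, 6.2) after.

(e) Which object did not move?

the yellow cylinder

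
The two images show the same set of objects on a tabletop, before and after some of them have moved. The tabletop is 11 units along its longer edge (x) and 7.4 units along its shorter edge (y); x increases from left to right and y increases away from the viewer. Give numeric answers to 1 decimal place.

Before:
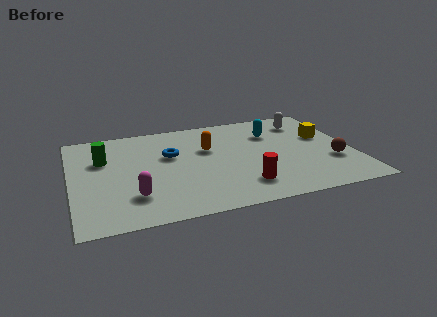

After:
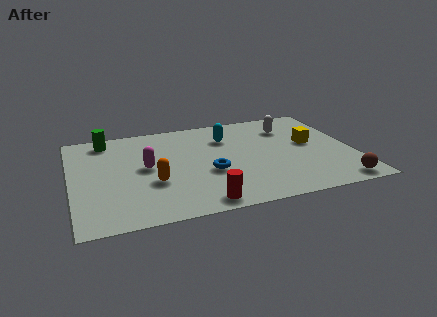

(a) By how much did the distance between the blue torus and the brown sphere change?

-1.3

Before: roughly 6.5 units apart; after: 5.2. That's 1.3 units closer together.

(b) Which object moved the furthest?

the orange capsule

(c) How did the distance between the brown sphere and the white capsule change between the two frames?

+1.5

Before: roughly 3.5 units apart; after: 5.0. That's 1.5 units further apart.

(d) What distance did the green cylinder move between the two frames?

1.5

From (1.3, 4.9) to (1.5, 6.4), the green cylinder covered √(0.2² + 1.5²) ≈ 1.5 units.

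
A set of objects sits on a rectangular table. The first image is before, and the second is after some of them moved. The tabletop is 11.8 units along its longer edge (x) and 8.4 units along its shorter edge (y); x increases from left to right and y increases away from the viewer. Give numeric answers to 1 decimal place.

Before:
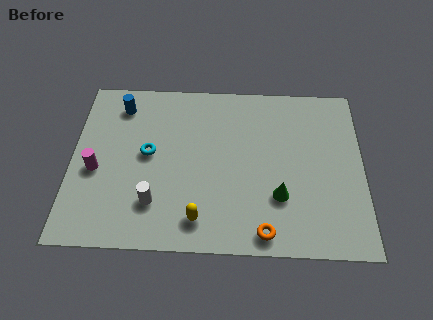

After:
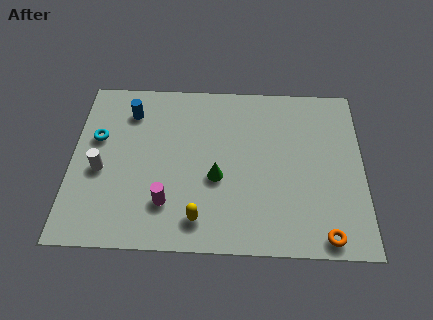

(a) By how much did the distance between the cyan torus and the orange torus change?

+4.3

Before: roughly 5.9 units apart; after: 10.2. That's 4.3 units further apart.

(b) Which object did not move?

the yellow capsule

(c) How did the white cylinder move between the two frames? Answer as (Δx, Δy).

(-2.2, 1.5)

From the two frames, the white cylinder sits at roughly (3.4, 2.1) before and (1.2, 3.6) after.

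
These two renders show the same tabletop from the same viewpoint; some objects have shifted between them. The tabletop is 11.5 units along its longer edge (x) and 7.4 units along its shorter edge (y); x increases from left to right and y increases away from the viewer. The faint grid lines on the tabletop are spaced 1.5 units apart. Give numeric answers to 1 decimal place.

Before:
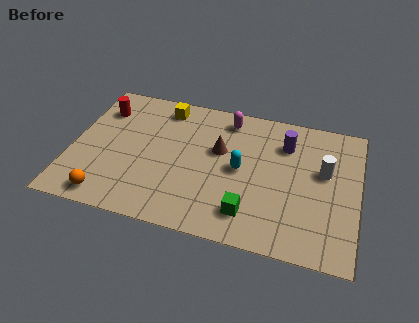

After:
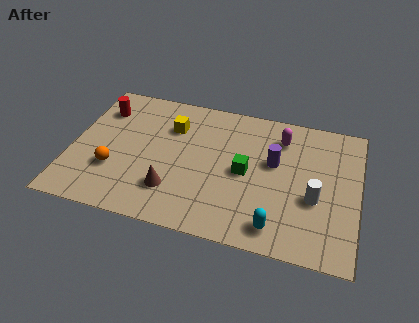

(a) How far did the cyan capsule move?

3.1

From (6.8, 3.7) to (8.4, 1.1), the cyan capsule covered √(1.6² + 2.6²) ≈ 3.1 units.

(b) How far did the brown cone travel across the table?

3.1

The brown cone was near (5.9, 4.5) before and (4.2, 1.9) after, so it travelled √(1.7² + 2.6²) ≈ 3.1 units.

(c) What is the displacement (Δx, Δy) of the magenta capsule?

(2.2, -0.5)

From the two frames, the magenta capsule sits at roughly (6.1, 6.3) before and (8.3, 5.8) after.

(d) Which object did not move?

the red cylinder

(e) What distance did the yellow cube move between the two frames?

1.1

The yellow cube was near (3.5, 6.3) before and (3.9, 5.3) after, so it travelled √(0.4² + 1.0²) ≈ 1.1 units.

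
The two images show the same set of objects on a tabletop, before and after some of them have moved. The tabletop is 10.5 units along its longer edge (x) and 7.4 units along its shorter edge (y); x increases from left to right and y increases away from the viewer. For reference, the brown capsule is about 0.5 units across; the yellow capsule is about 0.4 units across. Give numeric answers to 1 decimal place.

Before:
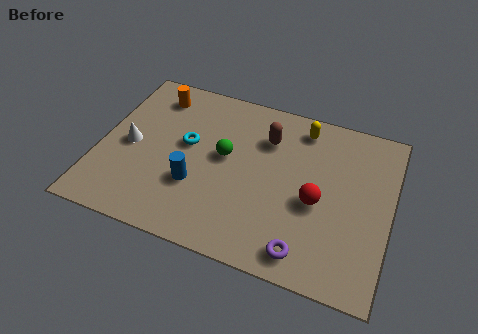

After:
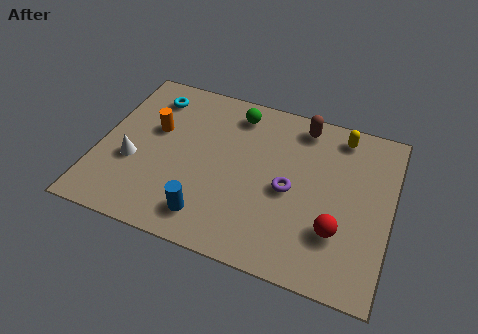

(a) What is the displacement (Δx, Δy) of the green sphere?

(0.2, 2.1)

The green sphere was at about (4.5, 4.1) and moved to about (4.7, 6.2).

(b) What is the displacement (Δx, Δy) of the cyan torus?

(-1.5, 1.8)

The cyan torus started near (3.1, 4.2) and ended near (1.6, 6.0).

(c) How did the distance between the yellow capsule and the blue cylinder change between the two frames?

+1.5

Before: roughly 5.2 units apart; after: 6.7. That's 1.5 units further apart.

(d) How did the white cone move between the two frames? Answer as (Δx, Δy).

(0.2, -0.7)

The white cone was at about (1.1, 3.5) and moved to about (1.3, 2.8).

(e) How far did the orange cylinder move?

1.6

The orange cylinder was near (1.7, 6.1) before and (1.9, 4.5) after, so it travelled √(0.2² + 1.6²) ≈ 1.6 units.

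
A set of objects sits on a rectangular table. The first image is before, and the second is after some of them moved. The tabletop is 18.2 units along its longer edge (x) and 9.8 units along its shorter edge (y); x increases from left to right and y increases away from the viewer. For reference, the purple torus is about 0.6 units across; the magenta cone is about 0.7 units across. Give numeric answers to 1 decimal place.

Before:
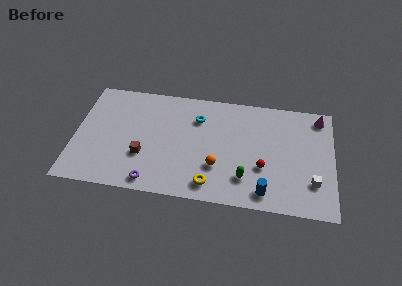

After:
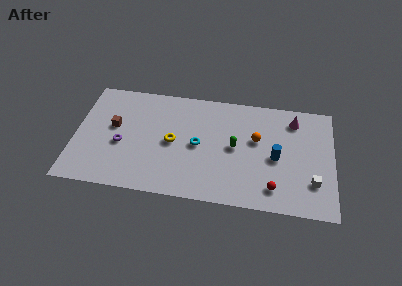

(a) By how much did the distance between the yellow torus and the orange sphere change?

+4.4

They were about 1.6 units apart before and 6.0 after — 4.4 units further apart.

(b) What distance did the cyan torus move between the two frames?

2.4

From (8.6, 7.2) to (8.7, 4.8), the cyan torus covered √(0.1² + 2.4²) ≈ 2.4 units.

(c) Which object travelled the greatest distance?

the yellow torus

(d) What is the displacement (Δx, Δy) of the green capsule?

(-0.8, 2.6)

The green capsule started near (12.1, 2.4) and ended near (11.3, 5.0).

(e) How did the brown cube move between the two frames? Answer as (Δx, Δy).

(-2.2, 2.3)

The brown cube was at about (4.9, 3.3) and moved to about (2.7, 5.6).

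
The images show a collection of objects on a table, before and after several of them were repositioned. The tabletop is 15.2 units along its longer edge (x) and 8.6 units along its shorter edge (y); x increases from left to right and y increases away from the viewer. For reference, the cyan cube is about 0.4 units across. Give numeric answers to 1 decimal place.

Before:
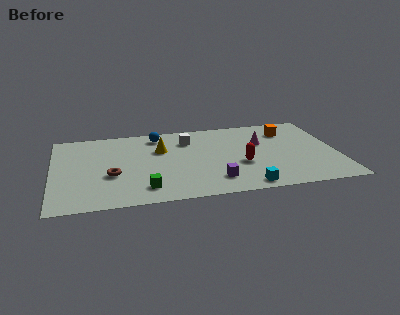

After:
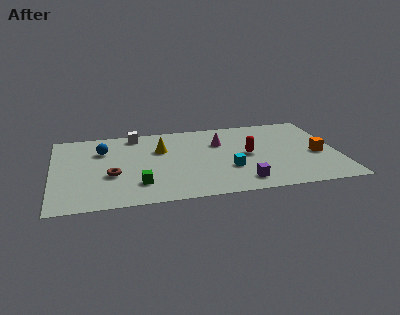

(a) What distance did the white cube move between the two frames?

3.0

The white cube moved from about (7.3, 6.5) to (4.5, 7.6), a distance of √(2.8² + 1.1²) ≈ 3.0.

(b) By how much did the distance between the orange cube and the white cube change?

+5.0

Before: roughly 5.4 units apart; after: 10.4. That's 5.0 units further apart.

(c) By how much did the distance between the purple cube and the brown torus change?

+1.5

They were about 5.6 units apart before and 7.1 after — 1.5 units further apart.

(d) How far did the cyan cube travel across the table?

2.2

From (10.1, 0.9) to (9.3, 2.9), the cyan cube covered √(0.8² + 2.0²) ≈ 2.2 units.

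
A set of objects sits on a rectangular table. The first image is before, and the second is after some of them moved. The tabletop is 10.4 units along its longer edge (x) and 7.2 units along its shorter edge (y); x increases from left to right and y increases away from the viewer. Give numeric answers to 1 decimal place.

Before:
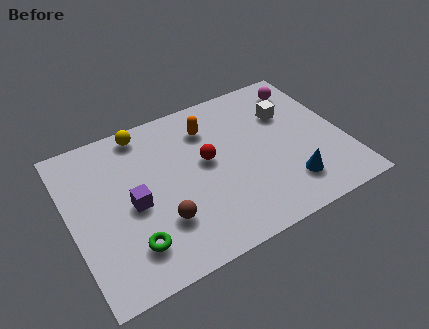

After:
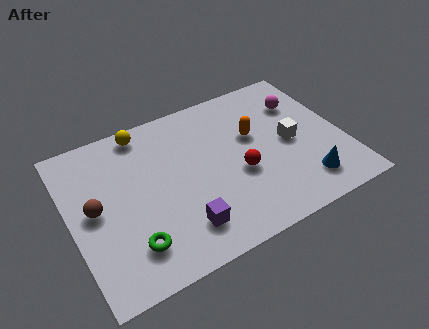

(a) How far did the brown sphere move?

2.8

From (3.2, 2.1) to (0.9, 3.7), the brown sphere covered √(2.3² + 1.6²) ≈ 2.8 units.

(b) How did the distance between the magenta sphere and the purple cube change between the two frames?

-1.1

Before: roughly 7.5 units apart; after: 6.4. That's 1.1 units closer together.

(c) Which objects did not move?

the green torus and the yellow sphere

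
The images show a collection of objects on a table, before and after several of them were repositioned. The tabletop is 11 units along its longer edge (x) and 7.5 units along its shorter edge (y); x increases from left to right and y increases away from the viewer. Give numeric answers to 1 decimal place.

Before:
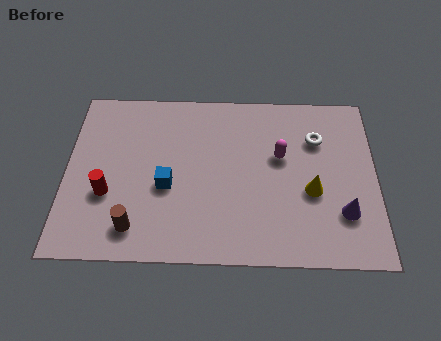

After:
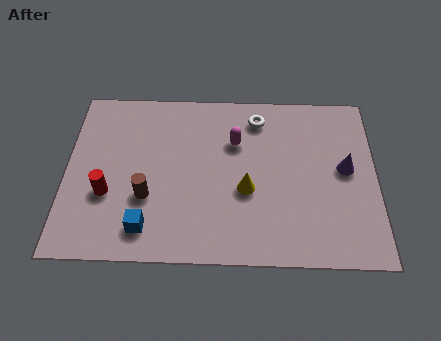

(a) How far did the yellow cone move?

2.3

The yellow cone moved from about (8.7, 3.0) to (6.4, 3.0), a distance of √(2.3² + 0.0²) ≈ 2.3.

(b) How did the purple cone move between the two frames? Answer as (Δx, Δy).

(0.1, 1.9)

From the two frames, the purple cone sits at roughly (9.8, 2.1) before and (9.9, 4.0) after.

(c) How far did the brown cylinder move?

1.4

The brown cylinder moved from about (2.5, 1.3) to (2.9, 2.6), a distance of √(0.4² + 1.3²) ≈ 1.4.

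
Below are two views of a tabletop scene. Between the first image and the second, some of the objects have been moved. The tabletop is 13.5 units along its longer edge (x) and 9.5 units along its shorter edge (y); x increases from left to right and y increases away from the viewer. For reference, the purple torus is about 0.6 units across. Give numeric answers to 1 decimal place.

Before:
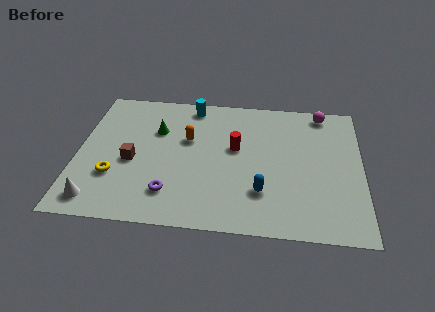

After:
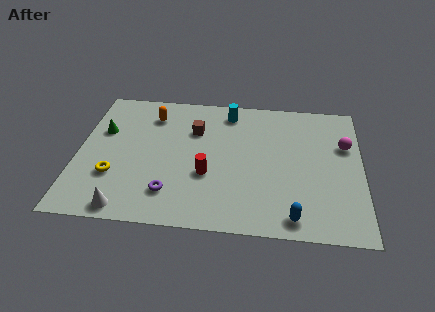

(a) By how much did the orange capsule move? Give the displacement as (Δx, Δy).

(-1.8, 1.6)

From the two frames, the orange capsule sits at roughly (5.2, 5.9) before and (3.4, 7.5) after.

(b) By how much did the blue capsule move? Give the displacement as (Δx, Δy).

(1.5, -1.5)

The blue capsule started near (8.8, 2.6) and ended near (10.3, 1.1).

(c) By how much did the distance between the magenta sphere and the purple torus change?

-0.4

The distance was about 9.6 in the first image and 9.2 in the second, so they moved 0.4 units closer together.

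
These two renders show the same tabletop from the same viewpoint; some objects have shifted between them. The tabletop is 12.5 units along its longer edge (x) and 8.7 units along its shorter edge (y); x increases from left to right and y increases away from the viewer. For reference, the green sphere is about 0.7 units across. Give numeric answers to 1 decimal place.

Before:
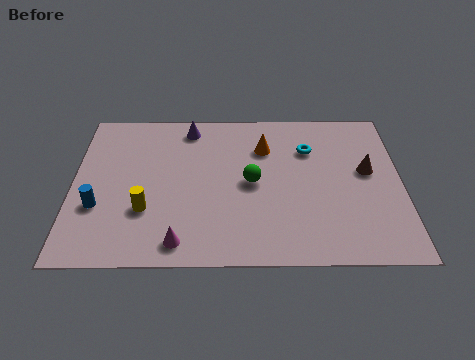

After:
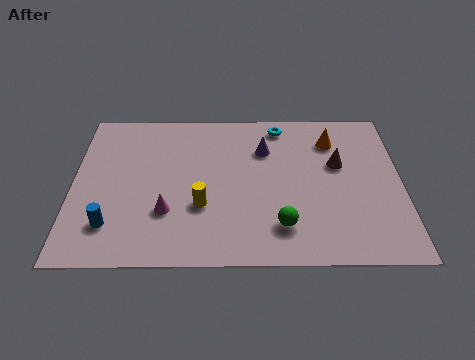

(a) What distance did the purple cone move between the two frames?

3.2

The purple cone was near (4.4, 7.5) before and (7.3, 6.2) after, so it travelled √(2.9² + 1.3²) ≈ 3.2 units.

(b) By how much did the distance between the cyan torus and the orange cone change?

+0.5

The distance was about 1.7 in the first image and 2.2 in the second, so they moved 0.5 units further apart.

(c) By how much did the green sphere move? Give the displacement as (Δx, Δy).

(1.1, -2.4)

The green sphere was at about (6.8, 4.3) and moved to about (7.9, 1.9).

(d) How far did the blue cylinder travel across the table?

1.1

From (1.0, 3.0) to (1.5, 2.0), the blue cylinder covered √(0.5² + 1.0²) ≈ 1.1 units.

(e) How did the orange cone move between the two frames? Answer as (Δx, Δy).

(2.6, 0.4)

The orange cone started near (7.3, 6.3) and ended near (9.9, 6.7).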